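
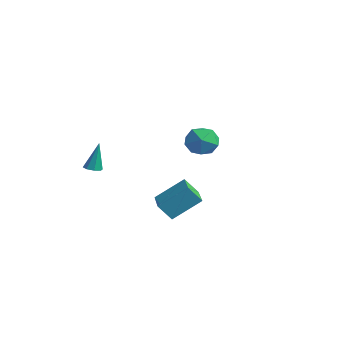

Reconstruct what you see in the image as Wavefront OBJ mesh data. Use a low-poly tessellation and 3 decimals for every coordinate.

v -1.709 4.203 1.552
v -0.82 4.727 2.051
v -0.96 2.553 1.949
v -0.071 3.077 2.448
v -1.108 3.121 2.934
v -1.571 4.141 2.688
v -0.209 3.139 1.312
v -0.672 4.159 1.066
v 0.107 4.069 1.902
v -0.448 4.058 2.905
v -1.332 3.222 1.095
v -1.887 3.211 2.098
v 3.682 -2.023 -0.159
v 4.313 -0.57 1.079
v 1.972 -1.161 -0.298
v 2.603 0.292 0.94
v 4.077 -1.392 -1.1
v 4.708 0.061 0.138
v 2.367 -0.53 -1.239
v 2.998 0.923 -0.001
v -3.863 -1.618 0.028
v -3.343 -1.822 0.067
v -3.837 -1.202 1.872
v -3.349 -1.404 -0.027
v -3.656 -1.112 -0.089
v -4.085 -1.116 -0.082
v -4.383 -1.415 -0.01
v -4.377 -1.833 0.084
v -4.07 -2.125 0.146
v -3.642 -2.121 0.139
f 1 12 6
f 1 6 2
f 1 2 8
f 1 8 11
f 1 11 12
f 2 6 10
f 6 12 5
f 12 11 3
f 11 8 7
f 8 2 9
f 4 10 5
f 4 5 3
f 4 3 7
f 4 7 9
f 4 9 10
f 5 10 6
f 3 5 12
f 7 3 11
f 9 7 8
f 10 9 2
f 14 16 13
f 17 14 13
f 13 16 15
f 15 17 13
f 14 20 16
f 18 14 17
f 18 20 14
f 16 20 15
f 19 17 15
f 15 20 19
f 19 18 17
f 20 18 19
f 22 21 24
f 22 24 23
f 24 21 25
f 24 25 23
f 25 21 26
f 25 26 23
f 26 21 27
f 26 27 23
f 27 21 28
f 27 28 23
f 28 21 29
f 28 29 23
f 29 21 30
f 29 30 23
f 30 21 22
f 30 22 23



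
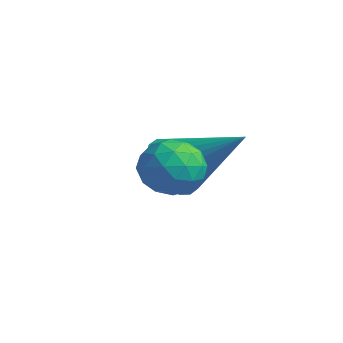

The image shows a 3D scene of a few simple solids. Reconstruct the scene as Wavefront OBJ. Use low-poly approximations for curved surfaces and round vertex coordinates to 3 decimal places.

v 1.785 -1.109 0.415
v 2.241 -1.009 -0.026
v 2.379 -1.831 0.866
v 2.835 -1.731 0.425
v 2.706 -1.279 0.862
v 2.339 -0.833 0.583
v 2.281 -2.007 0.257
v 1.914 -1.561 -0.022
v 2.547 -1.565 -0.123
v 2.81 -1.115 0.25
v 1.81 -1.725 0.59
v 2.073 -1.275 0.963
v 1.961 -0.996 0.155
v 2.659 -1.844 0.685
v 2.584 -1.578 0.942
v 2.851 -1.52 0.683
v 2.019 -0.892 0.513
v 2.287 -0.834 0.254
v 2.56 -0.992 0.775
v 2.333 -2.006 0.586
v 2.601 -1.948 0.327
v 1.769 -1.32 0.157
v 2.036 -1.262 -0.102
v 2.06 -1.848 0.065
v 2.409 -1.264 -0.161
v 2.758 -1.688 0.104
v 2.432 -1.85 0.005
v 2.216 -1.588 -0.159
v 2.563 -0.999 0.058
v 2.912 -1.423 0.323
v 2.837 -1.158 0.58
v 2.621 -0.895 0.416
v 2.743 -1.325 0.001
v 1.708 -1.417 0.517
v 2.057 -1.841 0.782
v 1.999 -1.945 0.424
v 1.783 -1.682 0.26
v 1.862 -1.152 0.736
v 2.211 -1.576 1.001
v 2.404 -1.252 0.999
v 2.188 -0.99 0.835
v 1.877 -1.515 0.839
v 0.443 -0.032 -0.699
v 0.883 0.032 -1.266
v 1.737 0.632 0.379
v 0.733 0.315 -1.26
v 0.525 0.53 -1.143
v 0.302 0.633 -0.938
v 0.106 0.604 -0.686
v -0.023 0.45 -0.436
v -0.059 0.2 -0.239
v 0.004 -0.095 -0.132
v 0.154 -0.378 -0.138
v 0.361 -0.593 -0.256
v 0.585 -0.696 -0.46
v 0.78 -0.668 -0.713
v 0.909 -0.513 -0.962
v 0.946 -0.263 -1.16
f 1 38 17
f 38 12 41
f 17 41 6
f 38 41 17
f 1 17 13
f 17 6 18
f 13 18 2
f 17 18 13
f 1 13 22
f 13 2 23
f 22 23 8
f 13 23 22
f 1 22 34
f 22 8 37
f 34 37 11
f 22 37 34
f 1 34 38
f 34 11 42
f 38 42 12
f 34 42 38
f 2 18 29
f 18 6 32
f 29 32 10
f 18 32 29
f 6 41 19
f 41 12 40
f 19 40 5
f 41 40 19
f 12 42 39
f 42 11 35
f 39 35 3
f 42 35 39
f 11 37 36
f 37 8 24
f 36 24 7
f 37 24 36
f 8 23 28
f 23 2 25
f 28 25 9
f 23 25 28
f 4 30 16
f 30 10 31
f 16 31 5
f 30 31 16
f 4 16 14
f 16 5 15
f 14 15 3
f 16 15 14
f 4 14 21
f 14 3 20
f 21 20 7
f 14 20 21
f 4 21 26
f 21 7 27
f 26 27 9
f 21 27 26
f 4 26 30
f 26 9 33
f 30 33 10
f 26 33 30
f 5 31 19
f 31 10 32
f 19 32 6
f 31 32 19
f 3 15 39
f 15 5 40
f 39 40 12
f 15 40 39
f 7 20 36
f 20 3 35
f 36 35 11
f 20 35 36
f 9 27 28
f 27 7 24
f 28 24 8
f 27 24 28
f 10 33 29
f 33 9 25
f 29 25 2
f 33 25 29
f 44 43 46
f 44 46 45
f 46 43 47
f 46 47 45
f 47 43 48
f 47 48 45
f 48 43 49
f 48 49 45
f 49 43 50
f 49 50 45
f 50 43 51
f 50 51 45
f 51 43 52
f 51 52 45
f 52 43 53
f 52 53 45
f 53 43 54
f 53 54 45
f 54 43 55
f 54 55 45
f 55 43 56
f 55 56 45
f 56 43 57
f 56 57 45
f 57 43 58
f 57 58 45
f 58 43 44
f 58 44 45



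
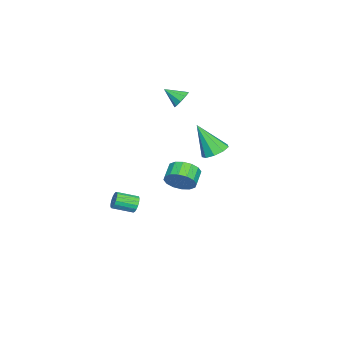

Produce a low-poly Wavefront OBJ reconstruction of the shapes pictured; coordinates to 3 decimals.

v -3.663 1.672 3.079
v -3.035 1.546 2.884
v -3.657 0.648 3.761
v -3.032 1.8 3.265
v -3.325 1.994 3.56
v -3.776 2.037 3.629
v -4.174 1.91 3.442
v -4.333 1.671 3.084
v -4.179 1.433 2.725
v -3.783 1.306 2.531
v -3.331 1.351 2.594
v -3.269 1.687 -3.385
v -2.892 2.197 -2.651
v -3.855 2.204 -2.161
v -4.231 1.693 -2.895
v -3.056 2.541 -2.978
v -4.019 2.548 -2.488
v -3.277 2.656 -3.414
v -4.239 2.663 -2.924
v -3.495 2.512 -3.842
v -4.458 2.518 -3.352
v -3.653 2.146 -4.148
v -4.616 2.152 -3.658
v -3.708 1.657 -4.249
v -4.671 1.664 -3.759
v -3.645 1.176 -4.119
v -4.608 1.183 -3.629
v -3.481 0.832 -3.792
v -4.444 0.839 -3.302
v -3.261 0.717 -3.356
v -4.223 0.724 -2.866
v -3.042 0.862 -2.928
v -4.005 0.868 -2.438
v -2.884 1.228 -2.622
v -3.847 1.234 -2.132
v -2.829 1.716 -2.521
v -3.792 1.723 -2.031
v -1.684 4.143 0.409
v -0.869 4.299 0.542
v -1.776 3.057 2.251
v -1.19 4.717 0.772
v -1.742 4.866 0.832
v -2.266 4.676 0.694
v -2.519 4.237 0.423
v -2.38 3.754 0.145
v -1.916 3.452 -0.009
v -1.343 3.474 0.032
v -0.93 3.808 0.25
v 3.487 1.189 -1.255
v 3.817 1.152 -1.694
v 4.242 0.074 -1.284
v 3.913 0.111 -0.845
v 3.963 1.278 -1.516
v 4.389 0.2 -1.105
v 4.001 1.384 -1.277
v 4.427 0.305 -0.867
v 3.921 1.445 -1.034
v 4.347 0.366 -0.624
v 3.742 1.447 -0.842
v 4.167 0.369 -0.431
v 3.504 1.391 -0.744
v 3.93 0.312 -0.333
v 3.262 1.288 -0.763
v 3.688 0.209 -0.353
v 3.072 1.163 -0.895
v 3.498 0.084 -0.485
v 2.977 1.043 -1.11
v 3.403 -0.035 -0.699
v 2.999 0.958 -1.358
v 3.425 -0.121 -0.947
v 3.133 0.925 -1.582
v 3.558 -0.154 -1.172
v 3.347 0.953 -1.732
v 3.773 -0.126 -1.321
v 3.594 1.035 -1.772
v 4.02 -0.044 -1.362
f 2 1 4
f 2 4 3
f 4 1 5
f 4 5 3
f 5 1 6
f 5 6 3
f 6 1 7
f 6 7 3
f 7 1 8
f 7 8 3
f 8 1 9
f 8 9 3
f 9 1 10
f 9 10 3
f 10 1 11
f 10 11 3
f 11 1 2
f 11 2 3
f 13 12 16
f 13 16 14
f 14 16 17
f 14 17 15
f 16 12 18
f 16 18 17
f 17 18 19
f 17 19 15
f 18 12 20
f 18 20 19
f 19 20 21
f 19 21 15
f 20 12 22
f 20 22 21
f 21 22 23
f 21 23 15
f 22 12 24
f 22 24 23
f 23 24 25
f 23 25 15
f 24 12 26
f 24 26 25
f 25 26 27
f 25 27 15
f 26 12 28
f 26 28 27
f 27 28 29
f 27 29 15
f 28 12 30
f 28 30 29
f 29 30 31
f 29 31 15
f 30 12 32
f 30 32 31
f 31 32 33
f 31 33 15
f 32 12 34
f 32 34 33
f 33 34 35
f 33 35 15
f 34 12 36
f 34 36 35
f 35 36 37
f 35 37 15
f 36 12 13
f 36 13 37
f 37 13 14
f 37 14 15
f 39 38 41
f 39 41 40
f 41 38 42
f 41 42 40
f 42 38 43
f 42 43 40
f 43 38 44
f 43 44 40
f 44 38 45
f 44 45 40
f 45 38 46
f 45 46 40
f 46 38 47
f 46 47 40
f 47 38 48
f 47 48 40
f 48 38 39
f 48 39 40
f 50 49 53
f 50 53 51
f 51 53 54
f 51 54 52
f 53 49 55
f 53 55 54
f 54 55 56
f 54 56 52
f 55 49 57
f 55 57 56
f 56 57 58
f 56 58 52
f 57 49 59
f 57 59 58
f 58 59 60
f 58 60 52
f 59 49 61
f 59 61 60
f 60 61 62
f 60 62 52
f 61 49 63
f 61 63 62
f 62 63 64
f 62 64 52
f 63 49 65
f 63 65 64
f 64 65 66
f 64 66 52
f 65 49 67
f 65 67 66
f 66 67 68
f 66 68 52
f 67 49 69
f 67 69 68
f 68 69 70
f 68 70 52
f 69 49 71
f 69 71 70
f 70 71 72
f 70 72 52
f 71 49 73
f 71 73 72
f 72 73 74
f 72 74 52
f 73 49 75
f 73 75 74
f 74 75 76
f 74 76 52
f 75 49 50
f 75 50 76
f 76 50 51
f 76 51 52



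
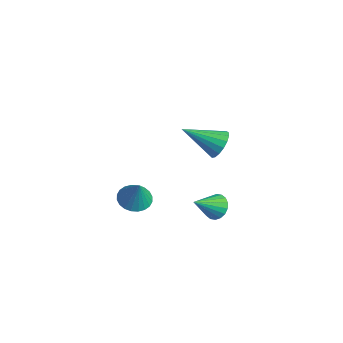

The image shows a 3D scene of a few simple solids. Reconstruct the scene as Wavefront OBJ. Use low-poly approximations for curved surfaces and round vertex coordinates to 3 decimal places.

v 2.242 3.291 3.396
v 2.741 2.73 3.066
v 1.278 1.829 4.424
v 2.926 2.838 3.395
v 2.955 3.051 3.724
v 2.82 3.318 3.977
v 2.553 3.579 4.098
v 2.214 3.774 4.058
v 1.882 3.858 3.866
v 1.633 3.812 3.567
v 1.523 3.647 3.228
v 1.578 3.4 2.928
v 1.785 3.128 2.735
v 2.096 2.893 2.694
v 2.441 2.749 2.813
v -2.598 1.5 -3.158
v -2.067 2.188 -3.351
v -1.962 1.42 -1.702
v -2.345 2.351 -3.221
v -2.661 2.385 -3.081
v -2.967 2.284 -2.953
v -3.218 2.063 -2.856
v -3.373 1.757 -2.805
v -3.411 1.412 -2.807
v -3.325 1.08 -2.863
v -3.128 0.812 -2.964
v -2.851 0.649 -3.095
v -2.535 0.616 -3.234
v -2.228 0.717 -3.363
v -1.978 0.938 -3.46
v -1.822 1.244 -3.511
v -1.784 1.589 -3.508
v -1.87 1.921 -3.452
v 1.174 3.813 -2.106
v 1.63 4.185 -1.64
v 1.246 2.507 -1.134
v 1.327 4.257 -1.52
v 0.994 4.241 -1.517
v 0.696 4.141 -1.63
v 0.493 3.976 -1.837
v 0.425 3.779 -2.098
v 0.506 3.588 -2.36
v 0.718 3.442 -2.571
v 1.021 3.37 -2.691
v 1.355 3.386 -2.695
v 1.653 3.486 -2.582
v 1.855 3.651 -2.374
v 1.924 3.848 -2.114
v 1.843 4.039 -1.852
f 2 1 4
f 2 4 3
f 4 1 5
f 4 5 3
f 5 1 6
f 5 6 3
f 6 1 7
f 6 7 3
f 7 1 8
f 7 8 3
f 8 1 9
f 8 9 3
f 9 1 10
f 9 10 3
f 10 1 11
f 10 11 3
f 11 1 12
f 11 12 3
f 12 1 13
f 12 13 3
f 13 1 14
f 13 14 3
f 14 1 15
f 14 15 3
f 15 1 2
f 15 2 3
f 17 16 19
f 17 19 18
f 19 16 20
f 19 20 18
f 20 16 21
f 20 21 18
f 21 16 22
f 21 22 18
f 22 16 23
f 22 23 18
f 23 16 24
f 23 24 18
f 24 16 25
f 24 25 18
f 25 16 26
f 25 26 18
f 26 16 27
f 26 27 18
f 27 16 28
f 27 28 18
f 28 16 29
f 28 29 18
f 29 16 30
f 29 30 18
f 30 16 31
f 30 31 18
f 31 16 32
f 31 32 18
f 32 16 33
f 32 33 18
f 33 16 17
f 33 17 18
f 35 34 37
f 35 37 36
f 37 34 38
f 37 38 36
f 38 34 39
f 38 39 36
f 39 34 40
f 39 40 36
f 40 34 41
f 40 41 36
f 41 34 42
f 41 42 36
f 42 34 43
f 42 43 36
f 43 34 44
f 43 44 36
f 44 34 45
f 44 45 36
f 45 34 46
f 45 46 36
f 46 34 47
f 46 47 36
f 47 34 48
f 47 48 36
f 48 34 49
f 48 49 36
f 49 34 35
f 49 35 36



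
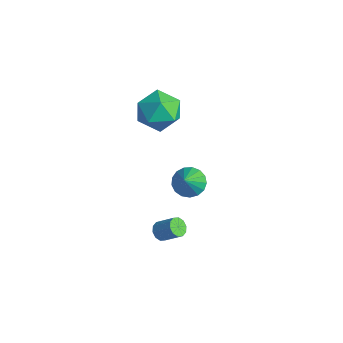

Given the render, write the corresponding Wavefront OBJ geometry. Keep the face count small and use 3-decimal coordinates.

v -2.284 2.702 -3.966
v -1.75 3.336 -3.917
v -1.476 1.918 -2.654
v -2.045 3.441 -3.672
v -2.395 3.377 -3.495
v -2.719 3.158 -3.426
v -2.944 2.835 -3.481
v -3.018 2.482 -3.647
v -2.923 2.179 -3.886
v -2.682 1.996 -4.144
v -2.35 1.975 -4.361
v -2.003 2.121 -4.487
v -1.72 2.399 -4.495
v -1.566 2.748 -4.381
v -1.577 3.086 -4.173
v -2.145 2.101 1.388
v -1.495 1.43 2.105
v -3.705 1.13 1.895
v -3.055 0.459 2.612
v -3.233 1.595 2.869
v -2.269 2.194 2.556
v -2.931 0.366 1.444
v -1.967 0.965 1.131
v -1.981 0.357 2.139
v -2.167 1.117 3.02
v -3.033 1.443 0.98
v -3.219 2.203 1.861
v 0.704 -0.673 -3.084
v 1.065 -0.661 -3.445
v 1.777 -0.195 -2.716
v 1.416 -0.207 -2.356
v 0.904 -0.39 -3.459
v 1.615 0.075 -2.731
v 0.666 -0.228 -3.331
v 1.377 0.238 -2.602
v 0.443 -0.236 -3.108
v 1.154 0.23 -2.38
v 0.32 -0.41 -2.877
v 1.031 0.055 -2.148
v 0.343 -0.685 -2.724
v 1.055 -0.219 -1.995
v 0.505 -0.955 -2.709
v 1.216 -0.49 -1.981
v 0.743 -1.118 -2.838
v 1.454 -0.652 -2.109
v 0.966 -1.11 -3.06
v 1.677 -0.644 -2.332
v 1.089 -0.935 -3.292
v 1.8 -0.47 -2.563
f 2 1 4
f 2 4 3
f 4 1 5
f 4 5 3
f 5 1 6
f 5 6 3
f 6 1 7
f 6 7 3
f 7 1 8
f 7 8 3
f 8 1 9
f 8 9 3
f 9 1 10
f 9 10 3
f 10 1 11
f 10 11 3
f 11 1 12
f 11 12 3
f 12 1 13
f 12 13 3
f 13 1 14
f 13 14 3
f 14 1 15
f 14 15 3
f 15 1 2
f 15 2 3
f 16 27 21
f 16 21 17
f 16 17 23
f 16 23 26
f 16 26 27
f 17 21 25
f 21 27 20
f 27 26 18
f 26 23 22
f 23 17 24
f 19 25 20
f 19 20 18
f 19 18 22
f 19 22 24
f 19 24 25
f 20 25 21
f 18 20 27
f 22 18 26
f 24 22 23
f 25 24 17
f 29 28 32
f 29 32 30
f 30 32 33
f 30 33 31
f 32 28 34
f 32 34 33
f 33 34 35
f 33 35 31
f 34 28 36
f 34 36 35
f 35 36 37
f 35 37 31
f 36 28 38
f 36 38 37
f 37 38 39
f 37 39 31
f 38 28 40
f 38 40 39
f 39 40 41
f 39 41 31
f 40 28 42
f 40 42 41
f 41 42 43
f 41 43 31
f 42 28 44
f 42 44 43
f 43 44 45
f 43 45 31
f 44 28 46
f 44 46 45
f 45 46 47
f 45 47 31
f 46 28 48
f 46 48 47
f 47 48 49
f 47 49 31
f 48 28 29
f 48 29 49
f 49 29 30
f 49 30 31



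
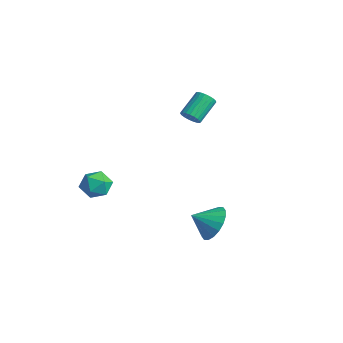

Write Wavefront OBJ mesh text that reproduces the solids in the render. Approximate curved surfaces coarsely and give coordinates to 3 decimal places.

v -3.683 -2.941 -1.032
v -3.259 -2.538 -1.693
v -3.801 -4.122 -1.827
v -3.377 -3.719 -2.488
v -2.942 -3.93 -1.749
v -2.87 -3.2 -1.258
v -4.19 -3.46 -2.262
v -4.118 -2.73 -1.771
v -3.573 -2.859 -2.454
v -2.801 -3.149 -2.137
v -4.259 -3.511 -1.383
v -3.487 -3.801 -1.066
v -2.238 1.16 2.247
v -1.92 0.946 2.669
v -2.345 2.066 3.555
v -2.662 2.28 3.133
v -1.766 1.091 2.56
v -2.191 2.21 3.447
v -1.695 1.247 2.397
v -2.12 2.367 3.284
v -1.717 1.388 2.208
v -2.142 2.508 3.095
v -1.829 1.49 2.026
v -2.254 2.61 2.912
v -2.012 1.535 1.882
v -2.436 2.655 2.768
v -2.234 1.515 1.801
v -2.658 2.635 2.687
v -2.456 1.434 1.797
v -2.881 2.553 2.683
v -2.641 1.305 1.871
v -3.066 2.425 2.757
v -2.756 1.151 2.01
v -3.181 2.271 2.896
v -2.781 0.999 2.19
v -3.206 2.119 3.076
v -2.713 0.875 2.379
v -3.138 1.994 3.266
v -2.562 0.8 2.546
v -2.987 1.919 3.433
v -2.355 0.787 2.661
v -2.78 1.907 3.548
v -2.128 0.839 2.705
v -2.553 1.959 3.591
v 2.628 -0.447 -1.925
v 3.21 -1.072 -2.501
v 2.232 -1.413 -1.275
v 3.492 -0.957 -2.158
v 3.602 -0.741 -1.769
v 3.52 -0.466 -1.411
v 3.261 -0.188 -1.155
v 2.877 0.039 -1.051
v 2.443 0.17 -1.121
v 2.046 0.178 -1.349
v 1.764 0.063 -1.692
v 1.653 -0.153 -2.081
v 1.735 -0.427 -2.439
v 1.994 -0.705 -2.695
v 2.379 -0.932 -2.799
v 2.813 -1.063 -2.729
f 1 12 6
f 1 6 2
f 1 2 8
f 1 8 11
f 1 11 12
f 2 6 10
f 6 12 5
f 12 11 3
f 11 8 7
f 8 2 9
f 4 10 5
f 4 5 3
f 4 3 7
f 4 7 9
f 4 9 10
f 5 10 6
f 3 5 12
f 7 3 11
f 9 7 8
f 10 9 2
f 14 13 17
f 14 17 15
f 15 17 18
f 15 18 16
f 17 13 19
f 17 19 18
f 18 19 20
f 18 20 16
f 19 13 21
f 19 21 20
f 20 21 22
f 20 22 16
f 21 13 23
f 21 23 22
f 22 23 24
f 22 24 16
f 23 13 25
f 23 25 24
f 24 25 26
f 24 26 16
f 25 13 27
f 25 27 26
f 26 27 28
f 26 28 16
f 27 13 29
f 27 29 28
f 28 29 30
f 28 30 16
f 29 13 31
f 29 31 30
f 30 31 32
f 30 32 16
f 31 13 33
f 31 33 32
f 32 33 34
f 32 34 16
f 33 13 35
f 33 35 34
f 34 35 36
f 34 36 16
f 35 13 37
f 35 37 36
f 36 37 38
f 36 38 16
f 37 13 39
f 37 39 38
f 38 39 40
f 38 40 16
f 39 13 41
f 39 41 40
f 40 41 42
f 40 42 16
f 41 13 43
f 41 43 42
f 42 43 44
f 42 44 16
f 43 13 14
f 43 14 44
f 44 14 15
f 44 15 16
f 46 45 48
f 46 48 47
f 48 45 49
f 48 49 47
f 49 45 50
f 49 50 47
f 50 45 51
f 50 51 47
f 51 45 52
f 51 52 47
f 52 45 53
f 52 53 47
f 53 45 54
f 53 54 47
f 54 45 55
f 54 55 47
f 55 45 56
f 55 56 47
f 56 45 57
f 56 57 47
f 57 45 58
f 57 58 47
f 58 45 59
f 58 59 47
f 59 45 60
f 59 60 47
f 60 45 46
f 60 46 47



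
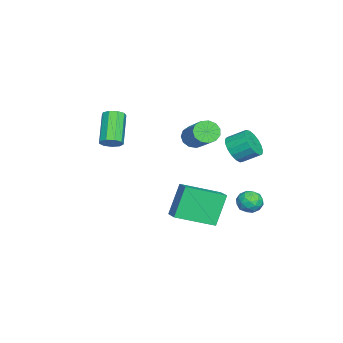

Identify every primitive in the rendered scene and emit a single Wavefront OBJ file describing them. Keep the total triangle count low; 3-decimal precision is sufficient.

v 0.976 1.905 0.643
v 1.683 1.727 0.994
v 1.632 2.617 1.549
v 0.924 2.795 1.197
v 1.784 1.929 0.679
v 1.733 2.819 1.234
v 1.7 2.126 0.356
v 1.649 3.015 0.911
v 1.45 2.272 0.098
v 1.399 3.162 0.653
v 1.092 2.334 -0.035
v 1.04 3.224 0.52
v 0.706 2.298 -0.012
v 0.655 3.188 0.542
v 0.383 2.172 0.16
v 0.331 3.062 0.715
v 0.195 1.985 0.443
v 0.143 2.875 0.997
v 0.186 1.779 0.771
v 0.135 2.669 1.326
v 0.358 1.603 1.071
v 0.307 2.493 1.625
v 0.672 1.495 1.272
v 0.62 2.385 1.826
v 1.055 1.482 1.329
v 1.003 2.372 1.884
v 1.42 1.565 1.229
v 1.369 2.455 1.783
v 0.03 2.734 -3.5
v 0.39 3.213 -3.151
v 0.49 1.927 -2.869
v 0.85 2.406 -2.52
v 0.161 2.368 -2.447
v -0.123 2.867 -2.837
v 1.003 2.273 -3.183
v 0.719 2.772 -3.573
v 0.992 2.928 -2.955
v 0.471 2.987 -2.499
v 0.409 2.153 -3.521
v -0.112 2.212 -3.065
v 0.169 3.044 -3.381
v 0.711 2.096 -2.639
v 0.306 2.074 -2.596
v 0.517 2.355 -2.391
v -0.132 2.841 -3.196
v 0.079 3.122 -2.991
v -0.055 2.626 -2.577
v 0.801 2.018 -3.029
v 1.012 2.299 -2.824
v 0.363 2.785 -3.629
v 0.574 3.066 -3.424
v 0.935 2.514 -3.443
v 0.735 3.158 -3.06
v 1.006 2.684 -2.689
v 1.095 2.606 -3.08
v 0.928 2.899 -3.309
v 0.429 3.193 -2.793
v 0.7 2.719 -2.422
v 0.295 2.697 -2.379
v 0.127 2.99 -2.608
v 0.783 3.026 -2.677
v 0.18 2.421 -3.598
v 0.451 1.947 -3.227
v 0.753 2.15 -3.412
v 0.585 2.443 -3.641
v -0.126 2.456 -3.331
v 0.145 1.982 -2.96
v -0.048 2.241 -2.711
v -0.215 2.534 -2.94
v 0.097 2.114 -3.343
v 1.01 0.036 1.308
v 1.457 -0.133 0.853
v 2.937 0.755 1.977
v 2.49 0.924 2.432
v 1.33 0.203 0.755
v 2.81 1.091 1.88
v 1.101 0.485 0.833
v 2.581 1.373 1.957
v 0.843 0.625 1.062
v 2.323 1.513 2.186
v 0.639 0.578 1.368
v 2.119 1.466 2.493
v 0.552 0.359 1.656
v 2.032 1.247 2.78
v 0.61 0.037 1.833
v 2.09 0.925 2.957
v 0.796 -0.285 1.843
v 2.276 0.603 2.968
v 1.049 -0.505 1.683
v 2.529 0.383 2.808
v 1.29 -0.554 1.404
v 2.77 0.334 2.529
v 1.442 -0.415 1.095
v 2.922 0.473 2.219
v 3.123 -0.719 -2.796
v 2.367 -0.364 -1.168
v 2.374 1.065 -3.532
v 1.618 1.42 -1.904
v 3.942 -0.26 -2.516
v 3.186 0.095 -0.888
v 3.193 1.524 -3.252
v 2.437 1.879 -1.624
v 1.846 -3.737 0.864
v 2.126 -4.193 1.086
v 0.794 -4.4 2.339
v 0.514 -3.943 2.116
v 2.244 -3.861 1.266
v 0.913 -4.068 2.519
v 2.176 -3.47 1.259
v 0.845 -3.677 2.512
v 1.954 -3.204 1.066
v 0.622 -3.411 2.319
v 1.681 -3.187 0.779
v 0.349 -3.394 2.032
v 1.485 -3.427 0.531
v 0.153 -3.634 1.784
v 1.458 -3.812 0.439
v 0.126 -4.019 1.692
v 1.613 -4.162 0.546
v 0.281 -4.369 1.798
v 1.876 -4.312 0.801
v 0.545 -4.519 2.054
f 2 1 5
f 2 5 3
f 3 5 6
f 3 6 4
f 5 1 7
f 5 7 6
f 6 7 8
f 6 8 4
f 7 1 9
f 7 9 8
f 8 9 10
f 8 10 4
f 9 1 11
f 9 11 10
f 10 11 12
f 10 12 4
f 11 1 13
f 11 13 12
f 12 13 14
f 12 14 4
f 13 1 15
f 13 15 14
f 14 15 16
f 14 16 4
f 15 1 17
f 15 17 16
f 16 17 18
f 16 18 4
f 17 1 19
f 17 19 18
f 18 19 20
f 18 20 4
f 19 1 21
f 19 21 20
f 20 21 22
f 20 22 4
f 21 1 23
f 21 23 22
f 22 23 24
f 22 24 4
f 23 1 25
f 23 25 24
f 24 25 26
f 24 26 4
f 25 1 27
f 25 27 26
f 26 27 28
f 26 28 4
f 27 1 2
f 27 2 28
f 28 2 3
f 28 3 4
f 29 66 45
f 66 40 69
f 45 69 34
f 66 69 45
f 29 45 41
f 45 34 46
f 41 46 30
f 45 46 41
f 29 41 50
f 41 30 51
f 50 51 36
f 41 51 50
f 29 50 62
f 50 36 65
f 62 65 39
f 50 65 62
f 29 62 66
f 62 39 70
f 66 70 40
f 62 70 66
f 30 46 57
f 46 34 60
f 57 60 38
f 46 60 57
f 34 69 47
f 69 40 68
f 47 68 33
f 69 68 47
f 40 70 67
f 70 39 63
f 67 63 31
f 70 63 67
f 39 65 64
f 65 36 52
f 64 52 35
f 65 52 64
f 36 51 56
f 51 30 53
f 56 53 37
f 51 53 56
f 32 58 44
f 58 38 59
f 44 59 33
f 58 59 44
f 32 44 42
f 44 33 43
f 42 43 31
f 44 43 42
f 32 42 49
f 42 31 48
f 49 48 35
f 42 48 49
f 32 49 54
f 49 35 55
f 54 55 37
f 49 55 54
f 32 54 58
f 54 37 61
f 58 61 38
f 54 61 58
f 33 59 47
f 59 38 60
f 47 60 34
f 59 60 47
f 31 43 67
f 43 33 68
f 67 68 40
f 43 68 67
f 35 48 64
f 48 31 63
f 64 63 39
f 48 63 64
f 37 55 56
f 55 35 52
f 56 52 36
f 55 52 56
f 38 61 57
f 61 37 53
f 57 53 30
f 61 53 57
f 72 71 75
f 72 75 73
f 73 75 76
f 73 76 74
f 75 71 77
f 75 77 76
f 76 77 78
f 76 78 74
f 77 71 79
f 77 79 78
f 78 79 80
f 78 80 74
f 79 71 81
f 79 81 80
f 80 81 82
f 80 82 74
f 81 71 83
f 81 83 82
f 82 83 84
f 82 84 74
f 83 71 85
f 83 85 84
f 84 85 86
f 84 86 74
f 85 71 87
f 85 87 86
f 86 87 88
f 86 88 74
f 87 71 89
f 87 89 88
f 88 89 90
f 88 90 74
f 89 71 91
f 89 91 90
f 90 91 92
f 90 92 74
f 91 71 93
f 91 93 92
f 92 93 94
f 92 94 74
f 93 71 72
f 93 72 94
f 94 72 73
f 94 73 74
f 96 98 95
f 99 96 95
f 95 98 97
f 97 99 95
f 96 102 98
f 100 96 99
f 100 102 96
f 98 102 97
f 101 99 97
f 97 102 101
f 101 100 99
f 102 100 101
f 104 103 107
f 104 107 105
f 105 107 108
f 105 108 106
f 107 103 109
f 107 109 108
f 108 109 110
f 108 110 106
f 109 103 111
f 109 111 110
f 110 111 112
f 110 112 106
f 111 103 113
f 111 113 112
f 112 113 114
f 112 114 106
f 113 103 115
f 113 115 114
f 114 115 116
f 114 116 106
f 115 103 117
f 115 117 116
f 116 117 118
f 116 118 106
f 117 103 119
f 117 119 118
f 118 119 120
f 118 120 106
f 119 103 121
f 119 121 120
f 120 121 122
f 120 122 106
f 121 103 104
f 121 104 122
f 122 104 105
f 122 105 106



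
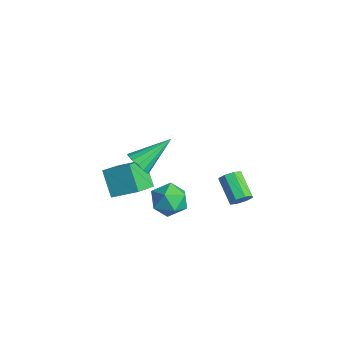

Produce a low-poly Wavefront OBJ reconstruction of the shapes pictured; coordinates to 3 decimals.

v -3.494 -3.112 -5.454
v -4.615 -3.108 -4.136
v -2.61 -1.965 -4.706
v -3.731 -1.961 -3.388
v -2.509 -4.419 -4.612
v -3.63 -4.415 -3.294
v -1.625 -3.272 -3.864
v -2.746 -3.268 -2.546
v 1.526 -4.657 1.366
v 1.785 -5.052 1.974
v 1.454 -2.843 2.574
v 2.113 -4.917 1.792
v 2.283 -4.712 1.495
v 2.251 -4.493 1.164
v 2.025 -4.318 0.887
v 1.665 -4.233 0.738
v 1.268 -4.262 0.758
v 0.94 -4.397 0.94
v 0.769 -4.601 1.237
v 0.802 -4.82 1.568
v 1.028 -4.996 1.845
v 1.388 -5.08 1.994
v 2.545 -2.637 -0.669
v 3.418 -2.915 -1.205
v 2.262 -4.285 -0.275
v 3.135 -4.563 -0.811
v 3.221 -4.019 0.096
v 3.396 -3 -0.147
v 2.284 -4.2 -1.333
v 2.459 -3.181 -1.576
v 3.257 -3.881 -1.616
v 3.836 -3.77 -0.733
v 1.844 -3.43 -0.747
v 2.423 -3.319 0.136
v 1.676 0.945 -3.47
v 2.032 0.986 -2.916
v 0.661 1.015 -2.036
v 0.304 0.975 -2.59
v 1.919 1.44 -3.107
v 0.548 1.469 -2.226
v 1.664 1.604 -3.51
v 0.293 1.633 -2.63
v 1.415 1.383 -3.89
v 0.044 1.412 -3.01
v 1.319 0.905 -4.024
v -0.052 0.934 -3.144
v 1.432 0.451 -3.834
v 0.061 0.48 -2.953
v 1.687 0.287 -3.43
v 0.316 0.316 -2.55
v 1.936 0.508 -3.05
v 0.565 0.537 -2.17
f 2 4 1
f 5 2 1
f 1 4 3
f 3 5 1
f 2 8 4
f 6 2 5
f 6 8 2
f 4 8 3
f 7 5 3
f 3 8 7
f 7 6 5
f 8 6 7
f 10 9 12
f 10 12 11
f 12 9 13
f 12 13 11
f 13 9 14
f 13 14 11
f 14 9 15
f 14 15 11
f 15 9 16
f 15 16 11
f 16 9 17
f 16 17 11
f 17 9 18
f 17 18 11
f 18 9 19
f 18 19 11
f 19 9 20
f 19 20 11
f 20 9 21
f 20 21 11
f 21 9 22
f 21 22 11
f 22 9 10
f 22 10 11
f 23 34 28
f 23 28 24
f 23 24 30
f 23 30 33
f 23 33 34
f 24 28 32
f 28 34 27
f 34 33 25
f 33 30 29
f 30 24 31
f 26 32 27
f 26 27 25
f 26 25 29
f 26 29 31
f 26 31 32
f 27 32 28
f 25 27 34
f 29 25 33
f 31 29 30
f 32 31 24
f 36 35 39
f 36 39 37
f 37 39 40
f 37 40 38
f 39 35 41
f 39 41 40
f 40 41 42
f 40 42 38
f 41 35 43
f 41 43 42
f 42 43 44
f 42 44 38
f 43 35 45
f 43 45 44
f 44 45 46
f 44 46 38
f 45 35 47
f 45 47 46
f 46 47 48
f 46 48 38
f 47 35 49
f 47 49 48
f 48 49 50
f 48 50 38
f 49 35 51
f 49 51 50
f 50 51 52
f 50 52 38
f 51 35 36
f 51 36 52
f 52 36 37
f 52 37 38



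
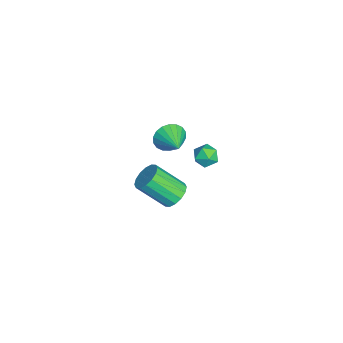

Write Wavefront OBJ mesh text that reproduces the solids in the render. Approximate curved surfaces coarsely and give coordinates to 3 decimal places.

v 1.417 0.826 -0.409
v 1.999 0.453 -0.547
v 0.841 0.207 -1.173
v 1.423 -0.166 -1.311
v 1.101 -0.233 -0.688
v 1.457 0.149 -0.216
v 1.383 0.511 -1.504
v 1.739 0.893 -1.032
v 1.978 0.259 -1.224
v 1.804 -0.201 -0.719
v 1.036 0.861 -1.001
v 0.862 0.401 -0.496
v 1.278 -1.126 -4.233
v 1.589 -0.642 -3.676
v 1.373 -2.051 -2.331
v 1.062 -2.534 -2.887
v 1.181 -0.569 -3.666
v 0.965 -1.978 -2.32
v 0.8 -0.646 -3.807
v 0.583 -2.055 -2.462
v 0.546 -0.851 -4.063
v 0.33 -2.26 -2.717
v 0.489 -1.13 -4.364
v 0.273 -2.538 -3.018
v 0.643 -1.407 -4.63
v 0.427 -2.816 -3.284
v 0.967 -1.609 -4.789
v 0.751 -3.018 -3.444
v 1.375 -1.682 -4.8
v 1.159 -3.091 -3.454
v 1.757 -1.605 -4.658
v 1.54 -3.014 -3.313
v 2.01 -1.4 -4.403
v 1.794 -2.809 -3.057
v 2.067 -1.122 -4.102
v 1.851 -2.53 -2.756
v 1.913 -0.844 -3.836
v 1.697 -2.253 -2.49
v 3.044 -1.41 2.325
v 3.361 -1.73 1.651
v 4.236 -1.01 2.695
v 3.28 -1.394 1.55
v 3.152 -1.061 1.602
v 3.003 -0.797 1.797
v 2.862 -0.654 2.096
v 2.757 -0.661 2.441
v 2.709 -0.816 2.763
v 2.728 -1.089 2.998
v 2.809 -1.425 3.099
v 2.936 -1.759 3.048
v 3.085 -2.023 2.853
v 3.226 -2.165 2.553
v 3.331 -2.158 2.208
v 3.379 -2.003 1.886
f 1 12 6
f 1 6 2
f 1 2 8
f 1 8 11
f 1 11 12
f 2 6 10
f 6 12 5
f 12 11 3
f 11 8 7
f 8 2 9
f 4 10 5
f 4 5 3
f 4 3 7
f 4 7 9
f 4 9 10
f 5 10 6
f 3 5 12
f 7 3 11
f 9 7 8
f 10 9 2
f 14 13 17
f 14 17 15
f 15 17 18
f 15 18 16
f 17 13 19
f 17 19 18
f 18 19 20
f 18 20 16
f 19 13 21
f 19 21 20
f 20 21 22
f 20 22 16
f 21 13 23
f 21 23 22
f 22 23 24
f 22 24 16
f 23 13 25
f 23 25 24
f 24 25 26
f 24 26 16
f 25 13 27
f 25 27 26
f 26 27 28
f 26 28 16
f 27 13 29
f 27 29 28
f 28 29 30
f 28 30 16
f 29 13 31
f 29 31 30
f 30 31 32
f 30 32 16
f 31 13 33
f 31 33 32
f 32 33 34
f 32 34 16
f 33 13 35
f 33 35 34
f 34 35 36
f 34 36 16
f 35 13 37
f 35 37 36
f 36 37 38
f 36 38 16
f 37 13 14
f 37 14 38
f 38 14 15
f 38 15 16
f 40 39 42
f 40 42 41
f 42 39 43
f 42 43 41
f 43 39 44
f 43 44 41
f 44 39 45
f 44 45 41
f 45 39 46
f 45 46 41
f 46 39 47
f 46 47 41
f 47 39 48
f 47 48 41
f 48 39 49
f 48 49 41
f 49 39 50
f 49 50 41
f 50 39 51
f 50 51 41
f 51 39 52
f 51 52 41
f 52 39 53
f 52 53 41
f 53 39 54
f 53 54 41
f 54 39 40
f 54 40 41



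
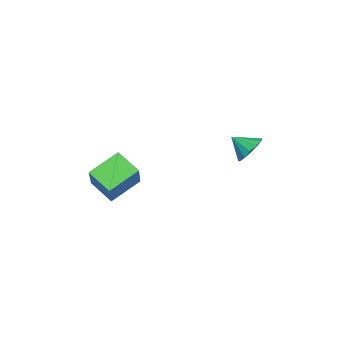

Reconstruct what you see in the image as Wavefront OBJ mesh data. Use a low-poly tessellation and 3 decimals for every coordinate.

v 2.32 -2.846 1.144
v 1.282 -1.616 1.856
v 3.099 -1.825 0.516
v 2.061 -0.595 1.227
v 3.559 -2.765 2.813
v 2.521 -1.535 3.524
v 4.338 -1.744 2.184
v 3.3 -0.514 2.896
v -0.238 4.369 2.082
v 0.263 4.691 2.716
v -0.502 3.451 2.758
v -0.146 4.865 2.791
v -0.579 4.905 2.676
v -0.921 4.802 2.402
v -1.08 4.582 2.042
v -1.014 4.306 1.693
v -0.739 4.046 1.448
v -0.33 3.873 1.373
v 0.103 3.833 1.488
v 0.446 3.936 1.762
v 0.605 4.155 2.122
v 0.538 4.432 2.471
f 2 4 1
f 5 2 1
f 1 4 3
f 3 5 1
f 2 8 4
f 6 2 5
f 6 8 2
f 4 8 3
f 7 5 3
f 3 8 7
f 7 6 5
f 8 6 7
f 10 9 12
f 10 12 11
f 12 9 13
f 12 13 11
f 13 9 14
f 13 14 11
f 14 9 15
f 14 15 11
f 15 9 16
f 15 16 11
f 16 9 17
f 16 17 11
f 17 9 18
f 17 18 11
f 18 9 19
f 18 19 11
f 19 9 20
f 19 20 11
f 20 9 21
f 20 21 11
f 21 9 22
f 21 22 11
f 22 9 10
f 22 10 11



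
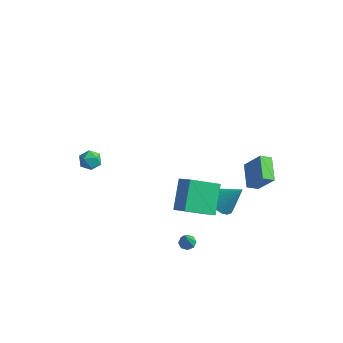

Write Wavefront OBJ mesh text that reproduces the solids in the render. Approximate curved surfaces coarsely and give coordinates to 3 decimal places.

v 3.24 -3.693 -3.465
v 3.738 -3.82 -3.545
v 3.32 -4.207 -2.155
v 3.696 -3.452 -3.399
v 3.387 -3.226 -3.291
v 2.992 -3.273 -3.286
v 2.742 -3.567 -3.386
v 2.784 -3.934 -3.532
v 3.094 -4.161 -3.64
v 3.489 -4.113 -3.645
v 2.915 -4.71 0.698
v 2.411 -3.223 1.969
v 4.175 -3.494 -0.225
v 3.671 -2.007 1.046
v 3.849 -5.073 1.494
v 3.345 -3.586 2.765
v 5.109 -3.857 0.571
v 4.605 -2.37 1.842
v -3.261 -2.542 0.607
v -2.873 -3.035 0.222
v -4.207 -3.265 0.578
v -3.819 -3.758 0.193
v -3.653 -3.628 0.899
v -3.068 -3.182 0.916
v -4.012 -3.118 -0.116
v -3.427 -2.672 -0.099
v -3.337 -3.391 -0.225
v -3.115 -3.706 0.402
v -3.965 -2.594 0.398
v -3.743 -2.909 1.025
v 3.607 2.805 -4.165
v 2.717 4.112 -3.597
v 4.126 3.332 -4.564
v 3.235 4.638 -3.997
v 4.625 2.882 -2.743
v 3.734 4.188 -2.176
v 5.143 3.408 -3.143
v 4.253 4.715 -2.575
v 3.01 0.759 -3.962
v 3.706 0.993 -4.611
v 4.13 1.261 -2.578
v 3.485 1.367 -4.567
v 3.17 1.62 -4.403
v 2.823 1.703 -4.152
v 2.513 1.598 -3.864
v 2.301 1.328 -3.595
v 2.23 0.945 -3.398
v 2.313 0.526 -3.314
v 2.534 0.152 -3.358
v 2.85 -0.101 -3.521
v 3.197 -0.184 -3.772
v 3.507 -0.079 -4.061
v 3.718 0.191 -4.33
v 3.79 0.574 -4.526
f 2 1 4
f 2 4 3
f 4 1 5
f 4 5 3
f 5 1 6
f 5 6 3
f 6 1 7
f 6 7 3
f 7 1 8
f 7 8 3
f 8 1 9
f 8 9 3
f 9 1 10
f 9 10 3
f 10 1 2
f 10 2 3
f 12 14 11
f 15 12 11
f 11 14 13
f 13 15 11
f 12 18 14
f 16 12 15
f 16 18 12
f 14 18 13
f 17 15 13
f 13 18 17
f 17 16 15
f 18 16 17
f 19 30 24
f 19 24 20
f 19 20 26
f 19 26 29
f 19 29 30
f 20 24 28
f 24 30 23
f 30 29 21
f 29 26 25
f 26 20 27
f 22 28 23
f 22 23 21
f 22 21 25
f 22 25 27
f 22 27 28
f 23 28 24
f 21 23 30
f 25 21 29
f 27 25 26
f 28 27 20
f 32 34 31
f 35 32 31
f 31 34 33
f 33 35 31
f 32 38 34
f 36 32 35
f 36 38 32
f 34 38 33
f 37 35 33
f 33 38 37
f 37 36 35
f 38 36 37
f 40 39 42
f 40 42 41
f 42 39 43
f 42 43 41
f 43 39 44
f 43 44 41
f 44 39 45
f 44 45 41
f 45 39 46
f 45 46 41
f 46 39 47
f 46 47 41
f 47 39 48
f 47 48 41
f 48 39 49
f 48 49 41
f 49 39 50
f 49 50 41
f 50 39 51
f 50 51 41
f 51 39 52
f 51 52 41
f 52 39 53
f 52 53 41
f 53 39 54
f 53 54 41
f 54 39 40
f 54 40 41



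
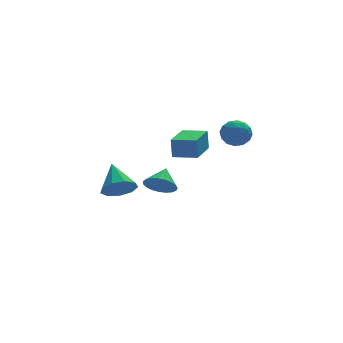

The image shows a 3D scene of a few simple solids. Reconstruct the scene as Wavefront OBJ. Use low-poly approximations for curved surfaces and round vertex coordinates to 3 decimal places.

v -3.87 -3.756 -2.078
v -3.11 -4.146 -1.557
v -3.87 -2.244 -0.942
v -2.87 -3.762 -2.069
v -3.097 -3.374 -2.585
v -3.686 -3.165 -2.864
v -4.361 -3.233 -2.774
v -4.806 -3.545 -2.359
v -4.813 -3.955 -1.812
v -4.379 -4.273 -1.389
v -3.706 -4.348 -1.289
v -0.988 -1.19 -3.381
v -0.297 -1.806 -3.167
v -0.392 -0.25 -2.599
v -0.152 -1.629 -3.49
v -0.152 -1.376 -3.793
v -0.297 -1.091 -4.026
v -0.561 -0.823 -4.147
v -0.898 -0.619 -4.135
v -1.252 -0.513 -3.993
v -1.559 -0.524 -3.746
v -1.768 -0.651 -3.435
v -1.842 -0.87 -3.115
v -1.768 -1.145 -2.841
v -1.559 -1.428 -2.661
v -1.252 -1.669 -2.605
v -0.898 -1.828 -2.683
v -0.561 -1.876 -2.882
v 0.53 -3.053 -0.691
v 0.499 -2.908 0.5
v -0.645 -2.321 -0.811
v -0.677 -2.176 0.38
v 1.677 -1.244 -0.88
v 1.645 -1.099 0.311
v 0.501 -0.512 -1
v 0.47 -0.367 0.191
v 2.721 -0.891 -0.373
v 3.335 -0.65 0.275
v 2.885 -2.33 0.005
v 3.499 -2.089 0.653
v 2.607 -1.867 0.756
v 2.506 -0.977 0.522
v 3.714 -2.003 -0.242
v 3.613 -1.113 -0.476
v 3.949 -1.338 0.356
v 3.265 -1.253 0.973
v 2.955 -1.727 -0.693
v 2.271 -1.642 -0.076
v 3.014 -0.644 -0.082
v 3.206 -2.336 0.362
v 2.682 -2.205 0.423
v 3.043 -2.064 0.804
v 2.526 -0.836 0.063
v 2.887 -0.695 0.444
v 2.459 -1.41 0.727
v 3.333 -2.285 -0.164
v 3.694 -2.144 0.217
v 3.177 -0.916 -0.524
v 3.538 -0.775 -0.143
v 3.761 -1.57 -0.447
v 3.736 -0.907 0.347
v 3.832 -1.753 0.569
v 3.959 -1.702 0.042
v 3.899 -1.179 -0.095
v 3.333 -0.857 0.709
v 3.43 -1.703 0.932
v 2.905 -1.572 0.992
v 2.846 -1.05 0.855
v 3.694 -1.261 0.757
v 2.79 -1.277 -0.652
v 2.887 -2.123 -0.429
v 3.374 -1.93 -0.575
v 3.315 -1.408 -0.712
v 2.388 -1.227 -0.289
v 2.484 -2.073 -0.067
v 2.321 -1.801 0.375
v 2.261 -1.278 0.238
v 2.526 -1.719 -0.477
f 2 1 4
f 2 4 3
f 4 1 5
f 4 5 3
f 5 1 6
f 5 6 3
f 6 1 7
f 6 7 3
f 7 1 8
f 7 8 3
f 8 1 9
f 8 9 3
f 9 1 10
f 9 10 3
f 10 1 11
f 10 11 3
f 11 1 2
f 11 2 3
f 13 12 15
f 13 15 14
f 15 12 16
f 15 16 14
f 16 12 17
f 16 17 14
f 17 12 18
f 17 18 14
f 18 12 19
f 18 19 14
f 19 12 20
f 19 20 14
f 20 12 21
f 20 21 14
f 21 12 22
f 21 22 14
f 22 12 23
f 22 23 14
f 23 12 24
f 23 24 14
f 24 12 25
f 24 25 14
f 25 12 26
f 25 26 14
f 26 12 27
f 26 27 14
f 27 12 28
f 27 28 14
f 28 12 13
f 28 13 14
f 30 32 29
f 33 30 29
f 29 32 31
f 31 33 29
f 30 36 32
f 34 30 33
f 34 36 30
f 32 36 31
f 35 33 31
f 31 36 35
f 35 34 33
f 36 34 35
f 37 74 53
f 74 48 77
f 53 77 42
f 74 77 53
f 37 53 49
f 53 42 54
f 49 54 38
f 53 54 49
f 37 49 58
f 49 38 59
f 58 59 44
f 49 59 58
f 37 58 70
f 58 44 73
f 70 73 47
f 58 73 70
f 37 70 74
f 70 47 78
f 74 78 48
f 70 78 74
f 38 54 65
f 54 42 68
f 65 68 46
f 54 68 65
f 42 77 55
f 77 48 76
f 55 76 41
f 77 76 55
f 48 78 75
f 78 47 71
f 75 71 39
f 78 71 75
f 47 73 72
f 73 44 60
f 72 60 43
f 73 60 72
f 44 59 64
f 59 38 61
f 64 61 45
f 59 61 64
f 40 66 52
f 66 46 67
f 52 67 41
f 66 67 52
f 40 52 50
f 52 41 51
f 50 51 39
f 52 51 50
f 40 50 57
f 50 39 56
f 57 56 43
f 50 56 57
f 40 57 62
f 57 43 63
f 62 63 45
f 57 63 62
f 40 62 66
f 62 45 69
f 66 69 46
f 62 69 66
f 41 67 55
f 67 46 68
f 55 68 42
f 67 68 55
f 39 51 75
f 51 41 76
f 75 76 48
f 51 76 75
f 43 56 72
f 56 39 71
f 72 71 47
f 56 71 72
f 45 63 64
f 63 43 60
f 64 60 44
f 63 60 64
f 46 69 65
f 69 45 61
f 65 61 38
f 69 61 65



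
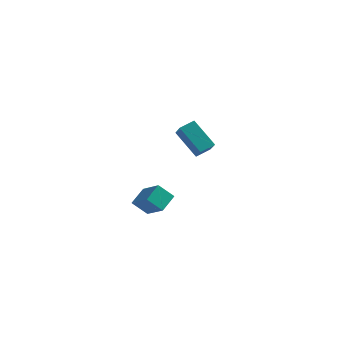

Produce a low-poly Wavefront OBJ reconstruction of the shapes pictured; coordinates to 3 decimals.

v 0.845 3.258 -1.178
v 1.326 2.444 -0.345
v 1.396 3.88 -0.888
v 1.877 3.066 -0.055
v 2.083 2.734 -2.405
v 2.564 1.92 -1.572
v 2.634 3.356 -2.115
v 3.115 2.542 -1.282
v 1.873 -4.179 -1.635
v 2.131 -3.263 -1.146
v 0.873 -3.452 -2.468
v 1.132 -2.536 -1.979
v 2.588 -4.004 -2.341
v 2.847 -3.088 -1.852
v 1.589 -3.277 -3.174
v 1.847 -2.361 -2.685
f 2 4 1
f 5 2 1
f 1 4 3
f 3 5 1
f 2 8 4
f 6 2 5
f 6 8 2
f 4 8 3
f 7 5 3
f 3 8 7
f 7 6 5
f 8 6 7
f 10 12 9
f 13 10 9
f 9 12 11
f 11 13 9
f 10 16 12
f 14 10 13
f 14 16 10
f 12 16 11
f 15 13 11
f 11 16 15
f 15 14 13
f 16 14 15



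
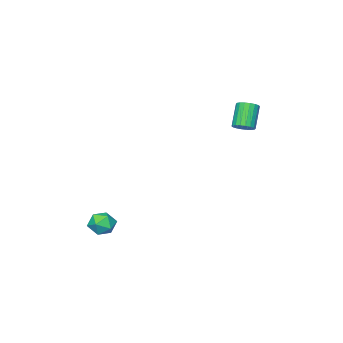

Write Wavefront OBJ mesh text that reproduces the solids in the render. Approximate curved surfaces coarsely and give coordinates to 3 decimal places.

v -3.416 1.919 2.66
v -3.024 2.094 2.953
v -3.672 1.736 4.034
v -4.064 1.561 3.74
v -3.16 2.28 2.933
v -3.808 1.922 4.013
v -3.346 2.394 2.859
v -3.995 2.037 3.939
v -3.547 2.415 2.745
v -4.195 2.057 3.826
v -3.722 2.337 2.615
v -4.37 1.979 3.695
v -3.836 2.176 2.493
v -4.484 1.819 3.574
v -3.867 1.965 2.404
v -4.515 1.607 3.485
v -3.808 1.744 2.366
v -4.456 1.386 3.447
v -3.672 1.558 2.387
v -4.32 1.2 3.467
v -3.485 1.443 2.461
v -4.134 1.086 3.541
v -3.285 1.423 2.574
v -3.933 1.065 3.655
v -3.11 1.501 2.705
v -3.758 1.143 3.785
v -2.996 1.661 2.826
v -3.644 1.304 3.907
v -2.965 1.873 2.915
v -3.613 1.515 3.996
v 2.237 -0.479 -2.414
v 2.576 -0.933 -2.815
v 1.704 -1.327 -1.905
v 2.043 -1.781 -2.306
v 2.386 -1.422 -1.822
v 2.716 -0.898 -2.136
v 1.564 -1.362 -2.584
v 1.894 -0.838 -2.898
v 2.16 -1.479 -2.92
v 2.668 -1.515 -2.449
v 1.612 -0.745 -2.271
v 2.12 -0.781 -1.8
f 2 1 5
f 2 5 3
f 3 5 6
f 3 6 4
f 5 1 7
f 5 7 6
f 6 7 8
f 6 8 4
f 7 1 9
f 7 9 8
f 8 9 10
f 8 10 4
f 9 1 11
f 9 11 10
f 10 11 12
f 10 12 4
f 11 1 13
f 11 13 12
f 12 13 14
f 12 14 4
f 13 1 15
f 13 15 14
f 14 15 16
f 14 16 4
f 15 1 17
f 15 17 16
f 16 17 18
f 16 18 4
f 17 1 19
f 17 19 18
f 18 19 20
f 18 20 4
f 19 1 21
f 19 21 20
f 20 21 22
f 20 22 4
f 21 1 23
f 21 23 22
f 22 23 24
f 22 24 4
f 23 1 25
f 23 25 24
f 24 25 26
f 24 26 4
f 25 1 27
f 25 27 26
f 26 27 28
f 26 28 4
f 27 1 29
f 27 29 28
f 28 29 30
f 28 30 4
f 29 1 2
f 29 2 30
f 30 2 3
f 30 3 4
f 31 42 36
f 31 36 32
f 31 32 38
f 31 38 41
f 31 41 42
f 32 36 40
f 36 42 35
f 42 41 33
f 41 38 37
f 38 32 39
f 34 40 35
f 34 35 33
f 34 33 37
f 34 37 39
f 34 39 40
f 35 40 36
f 33 35 42
f 37 33 41
f 39 37 38
f 40 39 32



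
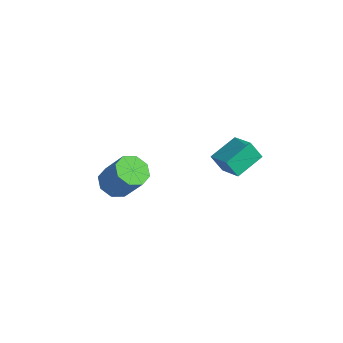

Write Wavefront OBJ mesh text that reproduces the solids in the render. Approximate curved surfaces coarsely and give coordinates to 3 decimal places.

v 0.338 0.599 1.822
v 1.461 0.339 2.354
v 0.413 1.902 2.299
v 1.536 1.643 2.831
v 0.764 0.857 1.049
v 1.887 0.598 1.581
v 0.839 2.161 1.526
v 1.962 1.901 2.058
v -4.274 -0.474 -2.325
v -3.6 -0.555 -2.785
v -2.633 -0.406 -1.395
v -3.306 -0.326 -0.935
v -3.779 0.043 -2.725
v -2.812 0.192 -1.335
v -4.248 0.339 -2.43
v -3.281 0.487 -1.04
v -4.732 0.157 -2.074
v -3.765 0.306 -0.684
v -4.947 -0.394 -1.865
v -3.98 -0.245 -0.475
v -4.768 -0.992 -1.925
v -3.801 -0.843 -0.535
v -4.299 -1.287 -2.22
v -3.332 -1.139 -0.83
v -3.815 -1.106 -2.576
v -2.848 -0.957 -1.186
f 2 4 1
f 5 2 1
f 1 4 3
f 3 5 1
f 2 8 4
f 6 2 5
f 6 8 2
f 4 8 3
f 7 5 3
f 3 8 7
f 7 6 5
f 8 6 7
f 10 9 13
f 10 13 11
f 11 13 14
f 11 14 12
f 13 9 15
f 13 15 14
f 14 15 16
f 14 16 12
f 15 9 17
f 15 17 16
f 16 17 18
f 16 18 12
f 17 9 19
f 17 19 18
f 18 19 20
f 18 20 12
f 19 9 21
f 19 21 20
f 20 21 22
f 20 22 12
f 21 9 23
f 21 23 22
f 22 23 24
f 22 24 12
f 23 9 25
f 23 25 24
f 24 25 26
f 24 26 12
f 25 9 10
f 25 10 26
f 26 10 11
f 26 11 12



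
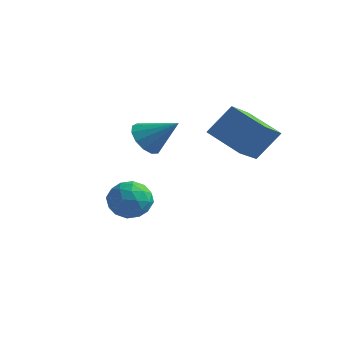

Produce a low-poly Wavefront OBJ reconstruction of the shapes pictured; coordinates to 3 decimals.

v -0.112 4.169 -0.092
v 0.146 2.481 0.849
v 0.572 5.058 1.316
v 0.83 3.37 2.257
v 1.71 4.01 -0.877
v 1.968 2.322 0.064
v 2.394 4.899 0.531
v 2.652 3.211 1.472
v -0.531 -0.919 1.356
v 0.025 -0.835 0.615
v 0.831 -0.501 2.424
v -0.184 -0.362 0.697
v -0.504 -0.065 0.988
v -0.832 -0.04 1.396
v -1.064 -0.294 1.791
v -1.127 -0.746 2.048
v -1.001 -1.253 2.086
v -0.725 -1.654 1.891
v -0.388 -1.822 1.527
v -0.096 -1.703 1.108
v 0.058 -1.335 0.768
v -3.322 2.577 -3.682
v -2.65 2.063 -4.407
v -3.91 0.977 -3.093
v -3.238 0.463 -3.818
v -2.805 1.012 -2.95
v -2.442 2.001 -3.314
v -4.118 1.039 -4.186
v -3.755 2.028 -4.55
v -3.142 1.113 -4.719
v -2.331 1.096 -3.955
v -4.229 1.944 -3.545
v -3.418 1.927 -2.781
v -2.935 2.46 -4.096
v -3.625 0.58 -3.404
v -3.371 0.902 -2.893
v -2.976 0.6 -3.32
v -2.812 2.424 -3.454
v -2.417 2.122 -3.88
v -2.508 1.504 -3.024
v -4.143 0.918 -3.62
v -3.748 0.616 -4.046
v -3.584 2.44 -4.18
v -3.189 2.138 -4.607
v -4.052 1.536 -4.476
v -2.829 1.6 -4.706
v -3.174 0.659 -4.36
v -3.692 0.998 -4.576
v -3.478 1.579 -4.79
v -2.352 1.59 -4.257
v -2.697 0.649 -3.911
v -2.443 0.972 -3.401
v -2.229 1.553 -3.615
v -2.641 1.031 -4.44
v -3.863 2.391 -3.589
v -4.208 1.45 -3.243
v -4.331 1.487 -3.885
v -4.117 2.068 -4.099
v -3.386 2.381 -3.14
v -3.731 1.44 -2.794
v -3.082 1.461 -2.71
v -2.868 2.042 -2.924
v -3.919 2.009 -3.06
f 2 4 1
f 5 2 1
f 1 4 3
f 3 5 1
f 2 8 4
f 6 2 5
f 6 8 2
f 4 8 3
f 7 5 3
f 3 8 7
f 7 6 5
f 8 6 7
f 10 9 12
f 10 12 11
f 12 9 13
f 12 13 11
f 13 9 14
f 13 14 11
f 14 9 15
f 14 15 11
f 15 9 16
f 15 16 11
f 16 9 17
f 16 17 11
f 17 9 18
f 17 18 11
f 18 9 19
f 18 19 11
f 19 9 20
f 19 20 11
f 20 9 21
f 20 21 11
f 21 9 10
f 21 10 11
f 22 59 38
f 59 33 62
f 38 62 27
f 59 62 38
f 22 38 34
f 38 27 39
f 34 39 23
f 38 39 34
f 22 34 43
f 34 23 44
f 43 44 29
f 34 44 43
f 22 43 55
f 43 29 58
f 55 58 32
f 43 58 55
f 22 55 59
f 55 32 63
f 59 63 33
f 55 63 59
f 23 39 50
f 39 27 53
f 50 53 31
f 39 53 50
f 27 62 40
f 62 33 61
f 40 61 26
f 62 61 40
f 33 63 60
f 63 32 56
f 60 56 24
f 63 56 60
f 32 58 57
f 58 29 45
f 57 45 28
f 58 45 57
f 29 44 49
f 44 23 46
f 49 46 30
f 44 46 49
f 25 51 37
f 51 31 52
f 37 52 26
f 51 52 37
f 25 37 35
f 37 26 36
f 35 36 24
f 37 36 35
f 25 35 42
f 35 24 41
f 42 41 28
f 35 41 42
f 25 42 47
f 42 28 48
f 47 48 30
f 42 48 47
f 25 47 51
f 47 30 54
f 51 54 31
f 47 54 51
f 26 52 40
f 52 31 53
f 40 53 27
f 52 53 40
f 24 36 60
f 36 26 61
f 60 61 33
f 36 61 60
f 28 41 57
f 41 24 56
f 57 56 32
f 41 56 57
f 30 48 49
f 48 28 45
f 49 45 29
f 48 45 49
f 31 54 50
f 54 30 46
f 50 46 23
f 54 46 50



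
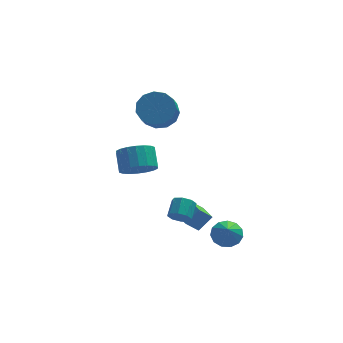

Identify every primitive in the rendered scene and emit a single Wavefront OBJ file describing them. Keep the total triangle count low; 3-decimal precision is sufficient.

v 2.008 -2.764 -4.107
v 2.838 -2.999 -4.219
v 1.932 -3.496 -3.133
v 2.844 -2.608 -3.924
v 2.585 -2.266 -3.687
v 2.142 -2.082 -3.583
v 1.657 -2.115 -3.646
v 1.283 -2.354 -3.855
v 1.14 -2.723 -4.144
v 1.272 -3.105 -4.421
v 1.638 -3.379 -4.598
v 2.121 -3.458 -4.619
v 2.569 -3.316 -4.478
v -0.634 -3.945 -1.598
v -0.299 -4.328 -1.193
v 0.049 -3.457 -0.658
v -0.286 -3.075 -1.062
v -0.033 -4.191 -1.59
v 0.316 -3.32 -1.055
v -0.118 -3.91 -1.991
v 0.23 -3.039 -1.456
v -0.506 -3.65 -2.162
v -0.158 -2.779 -1.627
v -0.969 -3.563 -2.002
v -0.621 -2.692 -1.467
v -1.236 -3.7 -1.605
v -0.887 -2.829 -1.07
v -1.15 -3.981 -1.204
v -0.802 -3.11 -0.669
v -0.762 -4.241 -1.033
v -0.414 -3.37 -0.498
v -0.901 2.609 2.031
v -0.078 2.027 1.614
v -0.437 0.549 2.973
v -1.259 1.131 3.389
v 0.164 2.376 2.058
v -0.195 0.897 3.417
v 0.068 2.799 2.493
v -0.291 1.32 3.852
v -0.335 3.162 2.781
v -0.694 1.683 4.14
v -0.918 3.349 2.831
v -1.277 1.87 4.19
v -1.495 3.301 2.627
v -1.854 1.823 3.986
v -1.884 3.034 2.233
v -2.242 1.555 3.592
v -1.96 2.632 1.776
v -2.319 1.153 3.134
v -1.7 2.223 1.399
v -2.059 0.744 2.757
v -1.186 1.936 1.222
v -1.545 0.457 2.581
v -0.582 1.863 1.303
v -0.94 0.385 2.661
v -0.159 -2.655 -3.139
v 0.607 -2.361 -2.361
v -0.503 -1.581 -3.205
v 0.262 -1.287 -2.427
v 0.558 -2.473 -3.913
v 1.323 -2.179 -3.135
v 0.213 -1.399 -3.979
v 0.979 -1.105 -3.201
v -2.562 -2.466 1.211
v -1.577 -2.603 1.44
v -1.634 -1.611 2.278
v -2.618 -1.474 2.049
v -1.561 -2.31 1.093
v -1.617 -1.317 1.931
v -1.742 -2.047 0.771
v -1.799 -1.055 1.609
v -2.087 -1.868 0.535
v -2.143 -0.876 1.373
v -2.525 -1.807 0.433
v -2.581 -0.815 1.271
v -2.97 -1.877 0.486
v -3.027 -0.885 1.324
v -3.335 -2.063 0.682
v -3.392 -1.071 1.52
v -3.546 -2.329 0.982
v -3.603 -1.337 1.82
v -3.563 -2.623 1.329
v -3.619 -1.63 2.167
v -3.381 -2.885 1.651
v -3.438 -1.893 2.489
v -3.037 -3.064 1.887
v -3.093 -2.072 2.725
v -2.599 -3.125 1.989
v -2.655 -2.133 2.827
v -2.153 -3.055 1.936
v -2.21 -2.063 2.774
v -1.788 -2.869 1.74
v -1.845 -1.877 2.578
f 2 1 4
f 2 4 3
f 4 1 5
f 4 5 3
f 5 1 6
f 5 6 3
f 6 1 7
f 6 7 3
f 7 1 8
f 7 8 3
f 8 1 9
f 8 9 3
f 9 1 10
f 9 10 3
f 10 1 11
f 10 11 3
f 11 1 12
f 11 12 3
f 12 1 13
f 12 13 3
f 13 1 2
f 13 2 3
f 15 14 18
f 15 18 16
f 16 18 19
f 16 19 17
f 18 14 20
f 18 20 19
f 19 20 21
f 19 21 17
f 20 14 22
f 20 22 21
f 21 22 23
f 21 23 17
f 22 14 24
f 22 24 23
f 23 24 25
f 23 25 17
f 24 14 26
f 24 26 25
f 25 26 27
f 25 27 17
f 26 14 28
f 26 28 27
f 27 28 29
f 27 29 17
f 28 14 30
f 28 30 29
f 29 30 31
f 29 31 17
f 30 14 15
f 30 15 31
f 31 15 16
f 31 16 17
f 33 32 36
f 33 36 34
f 34 36 37
f 34 37 35
f 36 32 38
f 36 38 37
f 37 38 39
f 37 39 35
f 38 32 40
f 38 40 39
f 39 40 41
f 39 41 35
f 40 32 42
f 40 42 41
f 41 42 43
f 41 43 35
f 42 32 44
f 42 44 43
f 43 44 45
f 43 45 35
f 44 32 46
f 44 46 45
f 45 46 47
f 45 47 35
f 46 32 48
f 46 48 47
f 47 48 49
f 47 49 35
f 48 32 50
f 48 50 49
f 49 50 51
f 49 51 35
f 50 32 52
f 50 52 51
f 51 52 53
f 51 53 35
f 52 32 54
f 52 54 53
f 53 54 55
f 53 55 35
f 54 32 33
f 54 33 55
f 55 33 34
f 55 34 35
f 57 59 56
f 60 57 56
f 56 59 58
f 58 60 56
f 57 63 59
f 61 57 60
f 61 63 57
f 59 63 58
f 62 60 58
f 58 63 62
f 62 61 60
f 63 61 62
f 65 64 68
f 65 68 66
f 66 68 69
f 66 69 67
f 68 64 70
f 68 70 69
f 69 70 71
f 69 71 67
f 70 64 72
f 70 72 71
f 71 72 73
f 71 73 67
f 72 64 74
f 72 74 73
f 73 74 75
f 73 75 67
f 74 64 76
f 74 76 75
f 75 76 77
f 75 77 67
f 76 64 78
f 76 78 77
f 77 78 79
f 77 79 67
f 78 64 80
f 78 80 79
f 79 80 81
f 79 81 67
f 80 64 82
f 80 82 81
f 81 82 83
f 81 83 67
f 82 64 84
f 82 84 83
f 83 84 85
f 83 85 67
f 84 64 86
f 84 86 85
f 85 86 87
f 85 87 67
f 86 64 88
f 86 88 87
f 87 88 89
f 87 89 67
f 88 64 90
f 88 90 89
f 89 90 91
f 89 91 67
f 90 64 92
f 90 92 91
f 91 92 93
f 91 93 67
f 92 64 65
f 92 65 93
f 93 65 66
f 93 66 67



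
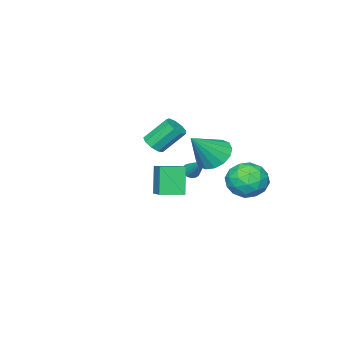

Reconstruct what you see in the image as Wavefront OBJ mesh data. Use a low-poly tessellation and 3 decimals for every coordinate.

v -1.677 -0.464 -4.208
v -1.386 -0.783 -3.957
v -1.283 0.944 -2.872
v -1.236 -0.679 -4.112
v -1.188 -0.525 -4.288
v -1.251 -0.357 -4.447
v -1.413 -0.213 -4.55
v -1.635 -0.127 -4.575
v -1.866 -0.118 -4.516
v -2.055 -0.189 -4.386
v -2.157 -0.322 -4.216
v -2.149 -0.488 -4.043
v -2.033 -0.648 -3.908
v -1.836 -0.766 -3.842
v -1.602 -0.815 -3.86
v -1.837 4.721 -3.321
v -0.676 4.912 -3.353
v -1.524 2.868 -3.007
v -0.363 3.059 -3.039
v -1.004 3.477 -2.143
v -1.197 4.622 -2.338
v -1.003 3.158 -4.022
v -1.196 4.303 -4.217
v -0.16 3.946 -3.786
v -0.161 4.143 -2.625
v -2.039 3.637 -3.735
v -2.04 3.834 -2.574
v -1.284 4.979 -3.365
v -0.916 2.801 -2.995
v -1.293 3.046 -2.469
v -0.61 3.159 -2.488
v -1.591 4.809 -2.768
v -0.908 4.921 -2.787
v -1.101 4.077 -2.076
v -1.292 2.859 -3.573
v -0.609 2.971 -3.592
v -1.59 4.621 -3.872
v -0.907 4.734 -3.891
v -1.099 3.703 -4.284
v -0.298 4.524 -3.638
v -0.114 3.434 -3.453
v -0.49 3.493 -4.031
v -0.604 4.166 -4.146
v -0.299 4.639 -2.956
v -0.114 3.55 -2.771
v -0.491 3.796 -2.245
v -0.605 4.469 -2.359
v 0.005 4.072 -3.21
v -2.086 4.23 -3.589
v -1.901 3.141 -3.404
v -1.595 3.311 -4.001
v -1.709 3.984 -4.115
v -2.086 4.346 -2.907
v -1.902 3.256 -2.722
v -1.596 3.614 -2.214
v -1.71 4.287 -2.329
v -2.205 3.708 -3.15
v -1.236 -2.737 -2.882
v -0.646 -2.748 -2.505
v -1.474 -1.894 -1.181
v -2.064 -1.883 -1.558
v -0.662 -2.351 -2.772
v -1.491 -1.497 -1.448
v -0.947 -2.134 -3.09
v -1.776 -1.28 -1.766
v -1.367 -2.199 -3.311
v -2.196 -1.346 -1.987
v -1.725 -2.516 -3.331
v -2.554 -1.663 -2.007
v -1.855 -2.936 -3.141
v -2.683 -2.083 -1.817
v -1.694 -3.263 -2.83
v -2.523 -2.409 -1.506
v -1.319 -3.344 -2.543
v -2.148 -2.49 -1.219
v -0.905 -3.14 -2.415
v -1.734 -2.287 -1.091
v 2.497 2.676 -3.232
v 1.985 2.216 -1.688
v 3.188 3.762 -2.679
v 2.675 3.302 -1.136
v 3.525 1.958 -3.104
v 3.012 1.498 -1.561
v 4.215 3.044 -2.552
v 3.703 2.584 -1.008
v -1.283 1.48 -2.253
v -0.57 1.107 -2.974
v 0.143 1.22 -0.707
v -0.485 1.659 -2.959
v -0.614 2.163 -2.755
v -0.922 2.485 -2.417
v -1.327 2.537 -2.035
v -1.72 2.306 -1.712
v -1.996 1.854 -1.533
v -2.081 1.302 -1.548
v -1.952 0.797 -1.751
v -1.644 0.476 -2.09
v -1.24 0.424 -2.472
v -0.847 0.654 -2.795
f 2 1 4
f 2 4 3
f 4 1 5
f 4 5 3
f 5 1 6
f 5 6 3
f 6 1 7
f 6 7 3
f 7 1 8
f 7 8 3
f 8 1 9
f 8 9 3
f 9 1 10
f 9 10 3
f 10 1 11
f 10 11 3
f 11 1 12
f 11 12 3
f 12 1 13
f 12 13 3
f 13 1 14
f 13 14 3
f 14 1 15
f 14 15 3
f 15 1 2
f 15 2 3
f 16 53 32
f 53 27 56
f 32 56 21
f 53 56 32
f 16 32 28
f 32 21 33
f 28 33 17
f 32 33 28
f 16 28 37
f 28 17 38
f 37 38 23
f 28 38 37
f 16 37 49
f 37 23 52
f 49 52 26
f 37 52 49
f 16 49 53
f 49 26 57
f 53 57 27
f 49 57 53
f 17 33 44
f 33 21 47
f 44 47 25
f 33 47 44
f 21 56 34
f 56 27 55
f 34 55 20
f 56 55 34
f 27 57 54
f 57 26 50
f 54 50 18
f 57 50 54
f 26 52 51
f 52 23 39
f 51 39 22
f 52 39 51
f 23 38 43
f 38 17 40
f 43 40 24
f 38 40 43
f 19 45 31
f 45 25 46
f 31 46 20
f 45 46 31
f 19 31 29
f 31 20 30
f 29 30 18
f 31 30 29
f 19 29 36
f 29 18 35
f 36 35 22
f 29 35 36
f 19 36 41
f 36 22 42
f 41 42 24
f 36 42 41
f 19 41 45
f 41 24 48
f 45 48 25
f 41 48 45
f 20 46 34
f 46 25 47
f 34 47 21
f 46 47 34
f 18 30 54
f 30 20 55
f 54 55 27
f 30 55 54
f 22 35 51
f 35 18 50
f 51 50 26
f 35 50 51
f 24 42 43
f 42 22 39
f 43 39 23
f 42 39 43
f 25 48 44
f 48 24 40
f 44 40 17
f 48 40 44
f 59 58 62
f 59 62 60
f 60 62 63
f 60 63 61
f 62 58 64
f 62 64 63
f 63 64 65
f 63 65 61
f 64 58 66
f 64 66 65
f 65 66 67
f 65 67 61
f 66 58 68
f 66 68 67
f 67 68 69
f 67 69 61
f 68 58 70
f 68 70 69
f 69 70 71
f 69 71 61
f 70 58 72
f 70 72 71
f 71 72 73
f 71 73 61
f 72 58 74
f 72 74 73
f 73 74 75
f 73 75 61
f 74 58 76
f 74 76 75
f 75 76 77
f 75 77 61
f 76 58 59
f 76 59 77
f 77 59 60
f 77 60 61
f 79 81 78
f 82 79 78
f 78 81 80
f 80 82 78
f 79 85 81
f 83 79 82
f 83 85 79
f 81 85 80
f 84 82 80
f 80 85 84
f 84 83 82
f 85 83 84
f 87 86 89
f 87 89 88
f 89 86 90
f 89 90 88
f 90 86 91
f 90 91 88
f 91 86 92
f 91 92 88
f 92 86 93
f 92 93 88
f 93 86 94
f 93 94 88
f 94 86 95
f 94 95 88
f 95 86 96
f 95 96 88
f 96 86 97
f 96 97 88
f 97 86 98
f 97 98 88
f 98 86 99
f 98 99 88
f 99 86 87
f 99 87 88



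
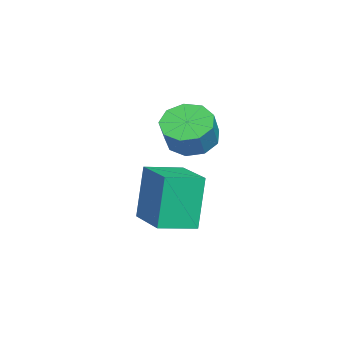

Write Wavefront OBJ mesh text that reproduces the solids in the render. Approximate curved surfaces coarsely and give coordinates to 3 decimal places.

v 1.271 3.346 -1.081
v 1.944 3.223 -1.585
v 2.602 3.132 -0.684
v 1.929 3.254 -0.179
v 1.876 3.791 -1.478
v 2.535 3.699 -0.577
v 1.525 4.15 -1.185
v 2.184 4.059 -0.284
v 1.055 4.133 -0.843
v 1.714 4.042 0.058
v 0.686 3.748 -0.613
v 1.344 3.656 0.289
v 0.59 3.174 -0.601
v 1.249 3.083 0.3
v 0.813 2.681 -0.814
v 1.472 2.59 0.088
v 1.25 2.499 -1.151
v 1.909 2.408 -0.25
v 1.697 2.713 -1.456
v 2.355 2.622 -0.555
v 1.291 1.63 -4.521
v 0.857 1.8 -2.576
v 0.694 2.784 -4.755
v 0.26 2.954 -2.81
v 2.84 2.486 -4.25
v 2.406 2.656 -2.305
v 2.243 3.64 -4.484
v 1.809 3.81 -2.539
f 2 1 5
f 2 5 3
f 3 5 6
f 3 6 4
f 5 1 7
f 5 7 6
f 6 7 8
f 6 8 4
f 7 1 9
f 7 9 8
f 8 9 10
f 8 10 4
f 9 1 11
f 9 11 10
f 10 11 12
f 10 12 4
f 11 1 13
f 11 13 12
f 12 13 14
f 12 14 4
f 13 1 15
f 13 15 14
f 14 15 16
f 14 16 4
f 15 1 17
f 15 17 16
f 16 17 18
f 16 18 4
f 17 1 19
f 17 19 18
f 18 19 20
f 18 20 4
f 19 1 2
f 19 2 20
f 20 2 3
f 20 3 4
f 22 24 21
f 25 22 21
f 21 24 23
f 23 25 21
f 22 28 24
f 26 22 25
f 26 28 22
f 24 28 23
f 27 25 23
f 23 28 27
f 27 26 25
f 28 26 27



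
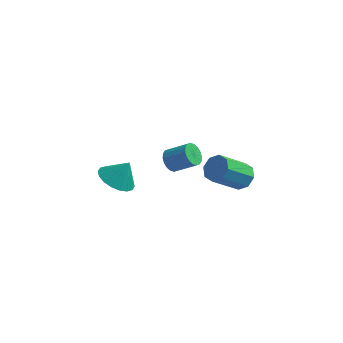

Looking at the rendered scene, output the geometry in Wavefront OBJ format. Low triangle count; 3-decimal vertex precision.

v 2.403 1.06 0.866
v 2.866 0.468 0.752
v 1.861 -0.571 2.061
v 1.397 0.02 2.174
v 3.054 0.82 1.176
v 2.049 -0.219 2.484
v 2.86 1.312 1.418
v 1.855 0.273 2.726
v 2.398 1.656 1.336
v 1.393 0.617 2.645
v 1.939 1.651 0.979
v 0.934 0.612 2.288
v 1.751 1.299 0.556
v 0.746 0.26 1.864
v 1.945 0.807 0.314
v 0.94 -0.232 1.622
v 2.407 0.463 0.395
v 1.402 -0.576 1.704
v -1.648 3.082 -0.762
v -1.339 3.467 -1.216
v -0.204 3.482 -0.432
v -0.512 3.098 0.022
v -1.467 3.667 -1.035
v -0.332 3.682 -0.251
v -1.63 3.751 -0.8
v -0.495 3.766 -0.016
v -1.797 3.703 -0.558
v -0.662 3.718 0.226
v -1.934 3.532 -0.356
v -0.799 3.547 0.428
v -2.015 3.271 -0.235
v -0.879 3.287 0.55
v -2.022 2.974 -0.218
v -0.887 2.989 0.567
v -1.956 2.698 -0.308
v -0.821 2.713 0.476
v -1.828 2.498 -0.489
v -0.693 2.513 0.295
v -1.665 2.414 -0.724
v -0.53 2.429 0.06
v -1.498 2.462 -0.966
v -0.363 2.477 -0.182
v -1.361 2.633 -1.168
v -0.226 2.648 -0.384
v -1.281 2.893 -1.29
v -0.145 2.909 -0.505
v -1.273 3.191 -1.307
v -0.138 3.206 -0.522
v -4.074 1.827 -1.715
v -3.189 1.975 -2.221
v -3.486 2.173 -0.585
v -3.389 2.387 -2.243
v -3.725 2.688 -2.16
v -4.13 2.818 -1.989
v -4.524 2.752 -1.764
v -4.828 2.503 -1.53
v -4.984 2.12 -1.332
v -4.959 1.679 -1.21
v -4.759 1.267 -1.188
v -4.423 0.966 -1.27
v -4.018 0.836 -1.441
v -3.624 0.902 -1.666
v -3.319 1.151 -1.901
v -3.164 1.534 -2.099
f 2 1 5
f 2 5 3
f 3 5 6
f 3 6 4
f 5 1 7
f 5 7 6
f 6 7 8
f 6 8 4
f 7 1 9
f 7 9 8
f 8 9 10
f 8 10 4
f 9 1 11
f 9 11 10
f 10 11 12
f 10 12 4
f 11 1 13
f 11 13 12
f 12 13 14
f 12 14 4
f 13 1 15
f 13 15 14
f 14 15 16
f 14 16 4
f 15 1 17
f 15 17 16
f 16 17 18
f 16 18 4
f 17 1 2
f 17 2 18
f 18 2 3
f 18 3 4
f 20 19 23
f 20 23 21
f 21 23 24
f 21 24 22
f 23 19 25
f 23 25 24
f 24 25 26
f 24 26 22
f 25 19 27
f 25 27 26
f 26 27 28
f 26 28 22
f 27 19 29
f 27 29 28
f 28 29 30
f 28 30 22
f 29 19 31
f 29 31 30
f 30 31 32
f 30 32 22
f 31 19 33
f 31 33 32
f 32 33 34
f 32 34 22
f 33 19 35
f 33 35 34
f 34 35 36
f 34 36 22
f 35 19 37
f 35 37 36
f 36 37 38
f 36 38 22
f 37 19 39
f 37 39 38
f 38 39 40
f 38 40 22
f 39 19 41
f 39 41 40
f 40 41 42
f 40 42 22
f 41 19 43
f 41 43 42
f 42 43 44
f 42 44 22
f 43 19 45
f 43 45 44
f 44 45 46
f 44 46 22
f 45 19 47
f 45 47 46
f 46 47 48
f 46 48 22
f 47 19 20
f 47 20 48
f 48 20 21
f 48 21 22
f 50 49 52
f 50 52 51
f 52 49 53
f 52 53 51
f 53 49 54
f 53 54 51
f 54 49 55
f 54 55 51
f 55 49 56
f 55 56 51
f 56 49 57
f 56 57 51
f 57 49 58
f 57 58 51
f 58 49 59
f 58 59 51
f 59 49 60
f 59 60 51
f 60 49 61
f 60 61 51
f 61 49 62
f 61 62 51
f 62 49 63
f 62 63 51
f 63 49 64
f 63 64 51
f 64 49 50
f 64 50 51



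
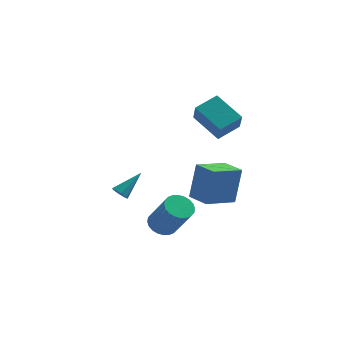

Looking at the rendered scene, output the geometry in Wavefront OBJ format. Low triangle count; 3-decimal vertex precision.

v -2.026 -0.15 -2.497
v -1.626 -0.247 -2.815
v -0.974 0.73 -1.443
v -1.816 0.091 -2.908
v -2.129 0.287 -2.76
v -2.381 0.227 -2.458
v -2.426 -0.054 -2.179
v -2.236 -0.391 -2.087
v -1.923 -0.587 -2.235
v -1.67 -0.528 -2.537
v 1.669 2.532 1.769
v 1.783 1.704 2.904
v 2.774 3.366 2.265
v 2.888 2.537 3.401
v 2.972 1.383 0.799
v 3.086 0.554 1.935
v 4.077 2.216 1.296
v 4.191 1.388 2.431
v 1.64 -4.068 -0.325
v 1.963 -3.601 1.677
v 3.034 -2.983 -0.802
v 3.357 -2.516 1.199
v 2.483 -5.104 -0.219
v 2.806 -4.637 1.782
v 3.877 -4.019 -0.697
v 4.2 -3.552 1.305
v 0.277 -2.839 -3.049
v 0.938 -2.364 -3.142
v 1.825 -3.245 -1.344
v 1.163 -3.721 -1.251
v 0.753 -2.178 -2.96
v 1.64 -3.059 -1.162
v 0.495 -2.092 -2.791
v 1.382 -2.974 -0.993
v 0.204 -2.121 -2.661
v 1.091 -3.002 -0.863
v -0.076 -2.258 -2.59
v 0.811 -3.14 -0.792
v -0.302 -2.485 -2.59
v 0.584 -3.366 -0.791
v -0.441 -2.765 -2.659
v 0.446 -3.646 -0.861
v -0.47 -3.056 -2.787
v 0.417 -3.937 -0.989
v -0.385 -3.315 -2.956
v 0.502 -4.196 -1.158
v -0.2 -3.501 -3.138
v 0.687 -4.382 -1.34
v 0.058 -3.586 -3.307
v 0.945 -4.468 -1.509
v 0.349 -3.558 -3.437
v 1.236 -4.439 -1.639
v 0.629 -3.42 -3.508
v 1.516 -4.302 -1.71
v 0.856 -3.194 -3.509
v 1.742 -4.075 -1.71
v 0.994 -2.914 -3.439
v 1.881 -3.795 -1.641
v 1.023 -2.623 -3.311
v 1.91 -3.504 -1.513
f 2 1 4
f 2 4 3
f 4 1 5
f 4 5 3
f 5 1 6
f 5 6 3
f 6 1 7
f 6 7 3
f 7 1 8
f 7 8 3
f 8 1 9
f 8 9 3
f 9 1 10
f 9 10 3
f 10 1 2
f 10 2 3
f 12 14 11
f 15 12 11
f 11 14 13
f 13 15 11
f 12 18 14
f 16 12 15
f 16 18 12
f 14 18 13
f 17 15 13
f 13 18 17
f 17 16 15
f 18 16 17
f 20 22 19
f 23 20 19
f 19 22 21
f 21 23 19
f 20 26 22
f 24 20 23
f 24 26 20
f 22 26 21
f 25 23 21
f 21 26 25
f 25 24 23
f 26 24 25
f 28 27 31
f 28 31 29
f 29 31 32
f 29 32 30
f 31 27 33
f 31 33 32
f 32 33 34
f 32 34 30
f 33 27 35
f 33 35 34
f 34 35 36
f 34 36 30
f 35 27 37
f 35 37 36
f 36 37 38
f 36 38 30
f 37 27 39
f 37 39 38
f 38 39 40
f 38 40 30
f 39 27 41
f 39 41 40
f 40 41 42
f 40 42 30
f 41 27 43
f 41 43 42
f 42 43 44
f 42 44 30
f 43 27 45
f 43 45 44
f 44 45 46
f 44 46 30
f 45 27 47
f 45 47 46
f 46 47 48
f 46 48 30
f 47 27 49
f 47 49 48
f 48 49 50
f 48 50 30
f 49 27 51
f 49 51 50
f 50 51 52
f 50 52 30
f 51 27 53
f 51 53 52
f 52 53 54
f 52 54 30
f 53 27 55
f 53 55 54
f 54 55 56
f 54 56 30
f 55 27 57
f 55 57 56
f 56 57 58
f 56 58 30
f 57 27 59
f 57 59 58
f 58 59 60
f 58 60 30
f 59 27 28
f 59 28 60
f 60 28 29
f 60 29 30



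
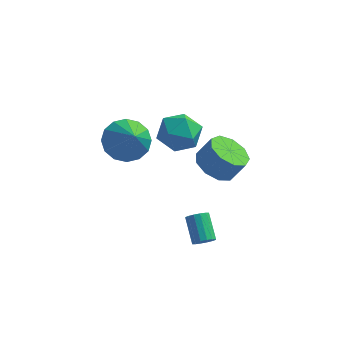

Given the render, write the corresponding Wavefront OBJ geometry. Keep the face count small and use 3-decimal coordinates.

v 3.3 3.494 0.029
v 4.03 3.002 -0.33
v 4.609 3.175 0.613
v 3.88 3.666 0.971
v 4.09 3.631 -0.482
v 4.669 3.804 0.461
v 3.78 4.196 -0.395
v 4.36 4.368 0.548
v 3.246 4.432 -0.11
v 3.826 4.605 0.833
v 2.737 4.229 0.24
v 3.317 4.402 1.183
v 2.492 3.682 0.491
v 3.072 3.855 1.434
v 2.625 3.047 0.525
v 3.204 3.22 1.468
v 3.074 2.621 0.328
v 3.653 2.793 1.27
v 3.629 2.603 -0.01
v 4.208 2.776 0.932
v 2.322 3.333 2.25
v 2.885 2.959 2.986
v 1.175 2.241 2.574
v 1.738 1.867 3.31
v 1.334 2.776 3.402
v 2.043 3.451 3.202
v 2.017 1.749 2.358
v 2.726 2.424 2.158
v 2.697 1.981 3.053
v 2.275 2.616 3.698
v 1.785 2.584 1.862
v 1.363 3.219 2.507
v 3.416 0.794 -2.363
v 3.706 1.131 -2.592
v 3.234 2.043 -1.846
v 2.944 1.706 -1.617
v 3.486 1.128 -2.728
v 3.014 2.041 -1.982
v 3.247 1.036 -2.766
v 2.775 1.949 -2.02
v 3.054 0.879 -2.697
v 2.582 1.792 -1.951
v 2.957 0.699 -2.538
v 2.485 1.612 -1.792
v 2.984 0.545 -2.332
v 2.512 1.457 -1.586
v 3.126 0.457 -2.134
v 2.654 1.369 -1.388
v 3.346 0.459 -1.998
v 2.874 1.372 -1.252
v 3.585 0.551 -1.96
v 3.113 1.464 -1.214
v 3.778 0.708 -2.029
v 3.306 1.621 -1.283
v 3.875 0.888 -2.188
v 3.403 1.801 -1.442
v 3.848 1.043 -2.394
v 3.376 1.955 -1.648
v 0.076 1.766 2.662
v 0.7 1.304 2.016
v 0.664 0.774 3.938
v 0.974 1.708 2.203
v 1.007 2.127 2.513
v 0.791 2.45 2.863
v 0.383 2.589 3.159
v -0.107 2.508 3.322
v -0.548 2.227 3.308
v -0.822 1.824 3.12
v -0.855 1.404 2.81
v -0.639 1.082 2.46
v -0.231 0.942 2.164
v 0.259 1.024 2.001
f 2 1 5
f 2 5 3
f 3 5 6
f 3 6 4
f 5 1 7
f 5 7 6
f 6 7 8
f 6 8 4
f 7 1 9
f 7 9 8
f 8 9 10
f 8 10 4
f 9 1 11
f 9 11 10
f 10 11 12
f 10 12 4
f 11 1 13
f 11 13 12
f 12 13 14
f 12 14 4
f 13 1 15
f 13 15 14
f 14 15 16
f 14 16 4
f 15 1 17
f 15 17 16
f 16 17 18
f 16 18 4
f 17 1 19
f 17 19 18
f 18 19 20
f 18 20 4
f 19 1 2
f 19 2 20
f 20 2 3
f 20 3 4
f 21 32 26
f 21 26 22
f 21 22 28
f 21 28 31
f 21 31 32
f 22 26 30
f 26 32 25
f 32 31 23
f 31 28 27
f 28 22 29
f 24 30 25
f 24 25 23
f 24 23 27
f 24 27 29
f 24 29 30
f 25 30 26
f 23 25 32
f 27 23 31
f 29 27 28
f 30 29 22
f 34 33 37
f 34 37 35
f 35 37 38
f 35 38 36
f 37 33 39
f 37 39 38
f 38 39 40
f 38 40 36
f 39 33 41
f 39 41 40
f 40 41 42
f 40 42 36
f 41 33 43
f 41 43 42
f 42 43 44
f 42 44 36
f 43 33 45
f 43 45 44
f 44 45 46
f 44 46 36
f 45 33 47
f 45 47 46
f 46 47 48
f 46 48 36
f 47 33 49
f 47 49 48
f 48 49 50
f 48 50 36
f 49 33 51
f 49 51 50
f 50 51 52
f 50 52 36
f 51 33 53
f 51 53 52
f 52 53 54
f 52 54 36
f 53 33 55
f 53 55 54
f 54 55 56
f 54 56 36
f 55 33 57
f 55 57 56
f 56 57 58
f 56 58 36
f 57 33 34
f 57 34 58
f 58 34 35
f 58 35 36
f 60 59 62
f 60 62 61
f 62 59 63
f 62 63 61
f 63 59 64
f 63 64 61
f 64 59 65
f 64 65 61
f 65 59 66
f 65 66 61
f 66 59 67
f 66 67 61
f 67 59 68
f 67 68 61
f 68 59 69
f 68 69 61
f 69 59 70
f 69 70 61
f 70 59 71
f 70 71 61
f 71 59 72
f 71 72 61
f 72 59 60
f 72 60 61

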